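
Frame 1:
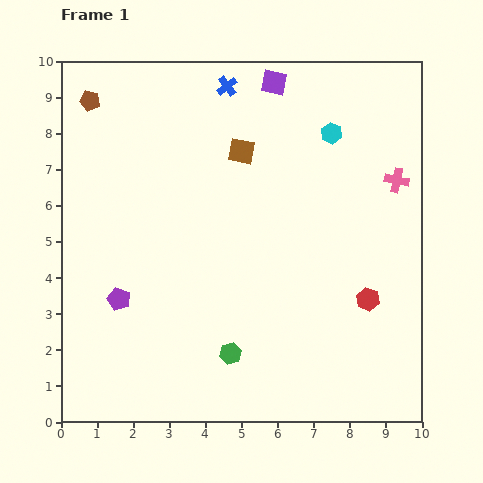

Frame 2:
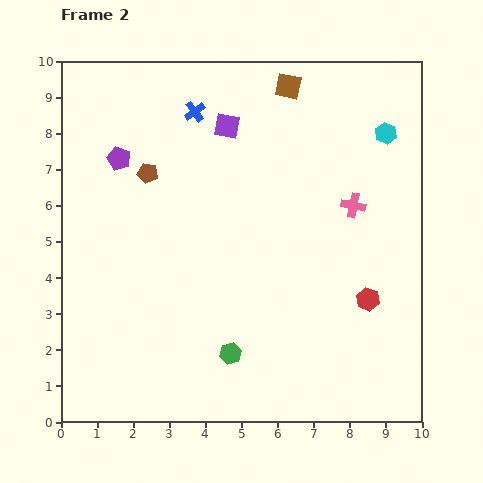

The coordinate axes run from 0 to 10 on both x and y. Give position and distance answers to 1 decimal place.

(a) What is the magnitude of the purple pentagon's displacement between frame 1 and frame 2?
3.9

The purple pentagon moved from (1.6, 3.4) to (1.6, 7.3), a distance of √(0.0² + 3.9²) ≈ 3.9.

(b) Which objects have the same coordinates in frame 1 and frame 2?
the red hexagon, the green hexagon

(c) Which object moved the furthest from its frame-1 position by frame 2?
the purple pentagon

(moved 3.9; next 2.6)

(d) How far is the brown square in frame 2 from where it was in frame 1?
2.2

The brown square moved from (5.0, 7.5) to (6.3, 9.3), a distance of √(1.3² + 1.8²) ≈ 2.2.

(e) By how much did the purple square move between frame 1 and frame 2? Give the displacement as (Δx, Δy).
(-1.3, -1.2)

The purple square was at (5.9, 9.4) in frame 1 and (4.6, 8.2) in frame 2.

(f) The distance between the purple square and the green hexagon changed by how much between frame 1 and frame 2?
-1.3

Distance in frame 1: 7.6. Distance in frame 2: 6.3.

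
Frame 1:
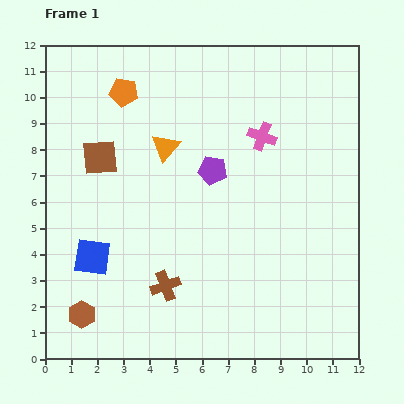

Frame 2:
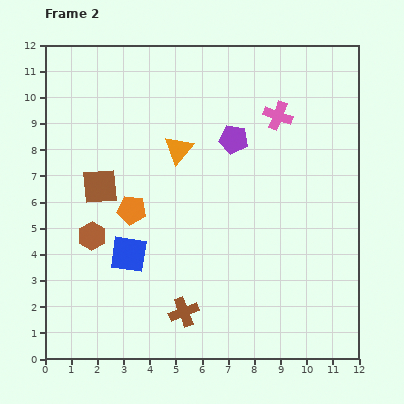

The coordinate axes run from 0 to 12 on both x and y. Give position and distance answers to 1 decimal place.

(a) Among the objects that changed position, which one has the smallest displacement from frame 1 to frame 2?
the orange triangle

(moved 0.5)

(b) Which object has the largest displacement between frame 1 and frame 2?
the orange pentagon

(moved 4.5; next 3.0)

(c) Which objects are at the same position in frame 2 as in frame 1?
none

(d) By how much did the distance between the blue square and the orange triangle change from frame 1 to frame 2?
-0.6

Distance in frame 1: 5.0. Distance in frame 2: 4.4.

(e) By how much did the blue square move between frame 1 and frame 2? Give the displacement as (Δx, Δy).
(1.4, 0.1)

The blue square was at (1.8, 3.9) in frame 1 and (3.2, 4.0) in frame 2.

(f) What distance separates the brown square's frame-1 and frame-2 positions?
1.1

The brown square moved from (2.1, 7.7) to (2.1, 6.6), a distance of √(0.0² + 1.1²) ≈ 1.1.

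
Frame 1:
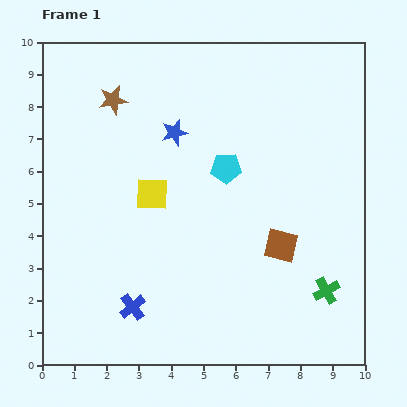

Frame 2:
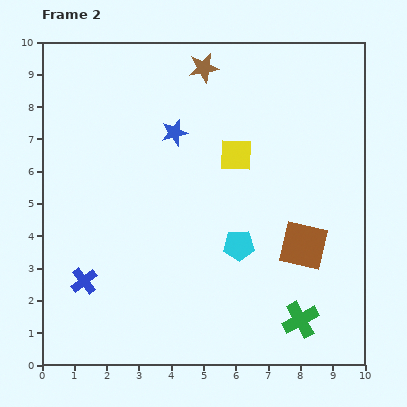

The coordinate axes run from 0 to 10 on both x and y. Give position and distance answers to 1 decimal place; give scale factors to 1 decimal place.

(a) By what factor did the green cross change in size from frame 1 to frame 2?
1.3×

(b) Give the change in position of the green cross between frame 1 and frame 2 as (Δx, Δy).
(-0.8, -0.9)

The green cross was at (8.8, 2.3) in frame 1 and (8.0, 1.4) in frame 2.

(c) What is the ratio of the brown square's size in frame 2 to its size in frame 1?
1.4×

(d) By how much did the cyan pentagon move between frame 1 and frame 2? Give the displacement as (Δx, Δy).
(0.4, -2.4)

The cyan pentagon was at (5.7, 6.1) in frame 1 and (6.1, 3.7) in frame 2.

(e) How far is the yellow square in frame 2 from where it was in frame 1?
2.9

The yellow square moved from (3.4, 5.3) to (6.0, 6.5), a distance of √(2.6² + 1.2²) ≈ 2.9.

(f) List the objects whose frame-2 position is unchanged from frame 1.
the blue star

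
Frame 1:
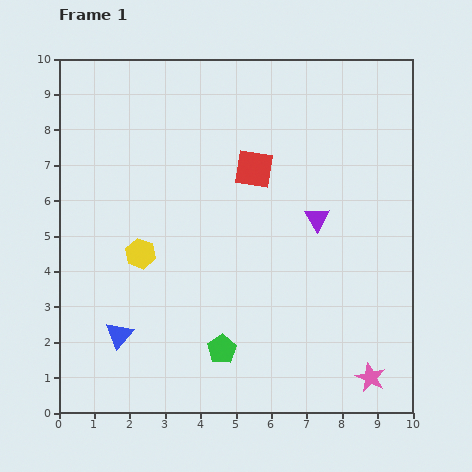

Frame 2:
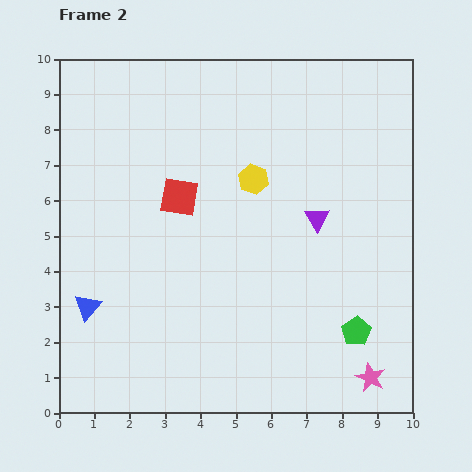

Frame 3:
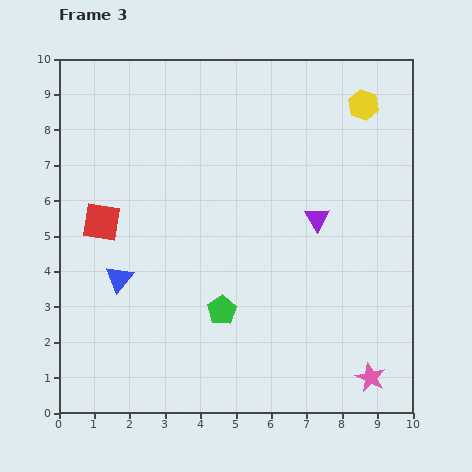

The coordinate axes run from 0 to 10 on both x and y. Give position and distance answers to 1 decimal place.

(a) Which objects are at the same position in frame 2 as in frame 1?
the purple triangle, the pink star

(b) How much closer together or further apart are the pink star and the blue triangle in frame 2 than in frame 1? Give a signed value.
+1.0

Distance in frame 1: 7.2. Distance in frame 2: 8.2.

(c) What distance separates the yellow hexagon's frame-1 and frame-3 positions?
7.6

The yellow hexagon moved from (2.3, 4.5) to (8.6, 8.7), a distance of √(6.3² + 4.2²) ≈ 7.6.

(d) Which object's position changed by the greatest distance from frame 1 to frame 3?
the yellow hexagon

(moved 7.6; next 4.6)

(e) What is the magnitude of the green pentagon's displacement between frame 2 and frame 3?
3.8

The green pentagon moved from (8.4, 2.3) to (4.6, 2.9), a distance of √(3.8² + 0.6²) ≈ 3.8.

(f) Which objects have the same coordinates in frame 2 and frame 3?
the purple triangle, the pink star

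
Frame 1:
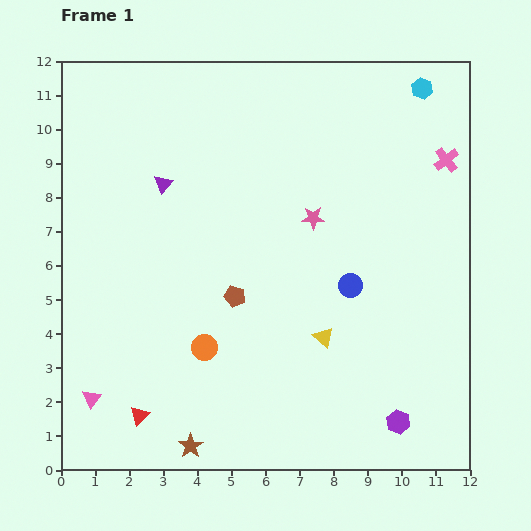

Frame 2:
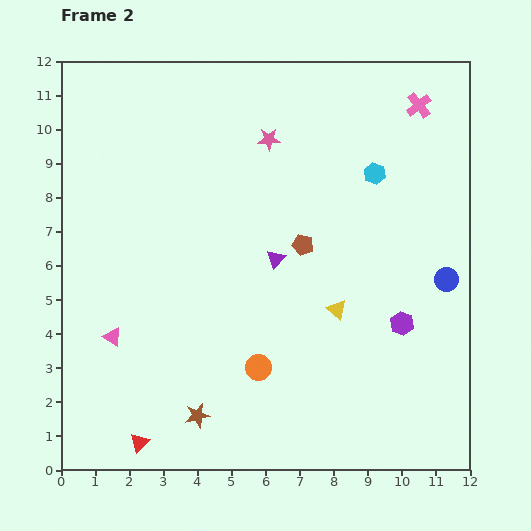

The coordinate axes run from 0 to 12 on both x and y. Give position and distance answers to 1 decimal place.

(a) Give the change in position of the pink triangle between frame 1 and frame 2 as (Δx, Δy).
(0.6, 1.8)

The pink triangle was at (0.9, 2.1) in frame 1 and (1.5, 3.9) in frame 2.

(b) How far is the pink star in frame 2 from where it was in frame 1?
2.6

The pink star moved from (7.4, 7.4) to (6.1, 9.7), a distance of √(1.3² + 2.3²) ≈ 2.6.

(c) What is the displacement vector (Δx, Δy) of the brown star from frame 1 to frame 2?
(0.2, 0.9)

The brown star was at (3.8, 0.7) in frame 1 and (4.0, 1.6) in frame 2.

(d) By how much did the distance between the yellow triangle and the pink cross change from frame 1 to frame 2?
+0.2

Distance in frame 1: 6.3. Distance in frame 2: 6.5.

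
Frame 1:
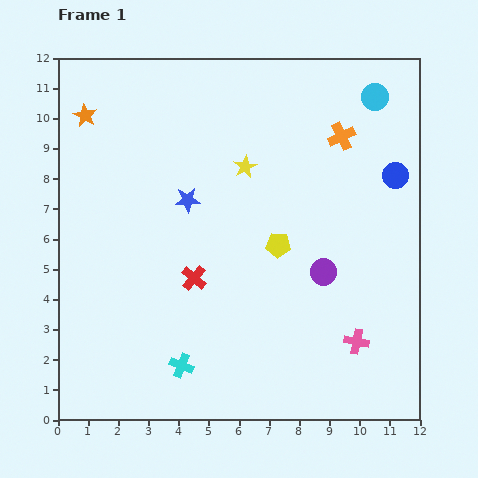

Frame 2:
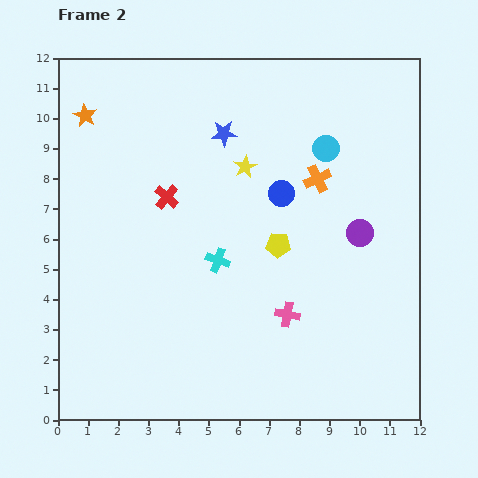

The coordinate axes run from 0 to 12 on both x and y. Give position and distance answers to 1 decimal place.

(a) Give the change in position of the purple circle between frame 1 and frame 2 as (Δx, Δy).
(1.2, 1.3)

The purple circle was at (8.8, 4.9) in frame 1 and (10.0, 6.2) in frame 2.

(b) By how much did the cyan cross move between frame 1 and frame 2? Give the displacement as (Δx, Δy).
(1.2, 3.5)

The cyan cross was at (4.1, 1.8) in frame 1 and (5.3, 5.3) in frame 2.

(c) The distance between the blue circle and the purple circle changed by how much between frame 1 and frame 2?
-1.1

Distance in frame 1: 4.0. Distance in frame 2: 2.9.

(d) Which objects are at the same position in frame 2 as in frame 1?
the orange star, the yellow pentagon, the yellow star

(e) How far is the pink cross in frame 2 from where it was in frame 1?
2.5

The pink cross moved from (9.9, 2.6) to (7.6, 3.5), a distance of √(2.3² + 0.9²) ≈ 2.5.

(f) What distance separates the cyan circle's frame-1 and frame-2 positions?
2.3

The cyan circle moved from (10.5, 10.7) to (8.9, 9.0), a distance of √(1.6² + 1.7²) ≈ 2.3.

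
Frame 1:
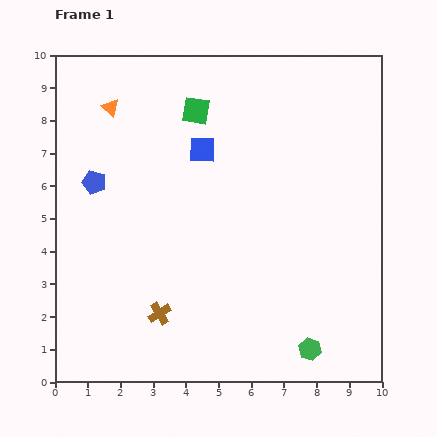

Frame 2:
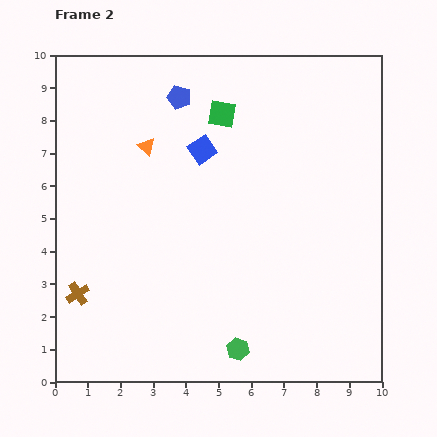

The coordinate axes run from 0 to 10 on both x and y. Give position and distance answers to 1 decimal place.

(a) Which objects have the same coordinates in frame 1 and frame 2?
the blue square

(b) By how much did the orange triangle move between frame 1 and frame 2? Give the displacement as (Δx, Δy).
(1.1, -1.2)

The orange triangle was at (1.7, 8.4) in frame 1 and (2.8, 7.2) in frame 2.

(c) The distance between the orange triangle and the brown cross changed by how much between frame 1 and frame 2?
-1.5

Distance in frame 1: 6.5. Distance in frame 2: 5.0.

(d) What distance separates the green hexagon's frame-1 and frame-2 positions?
2.2

The green hexagon moved from (7.8, 1.0) to (5.6, 1.0), a distance of √(2.2² + 0.0²) ≈ 2.2.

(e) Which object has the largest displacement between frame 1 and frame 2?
the blue pentagon

(moved 3.7; next 2.6)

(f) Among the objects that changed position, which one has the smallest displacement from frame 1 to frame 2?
the green square

(moved 0.8)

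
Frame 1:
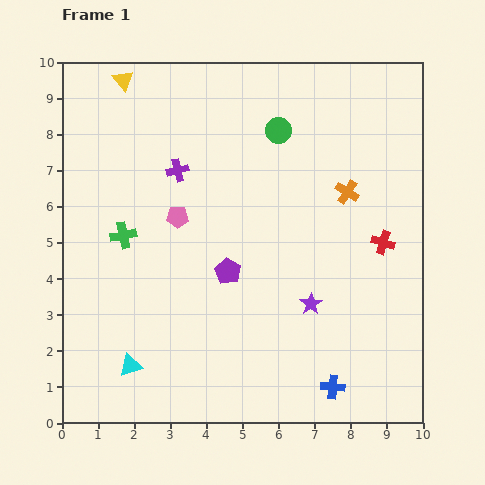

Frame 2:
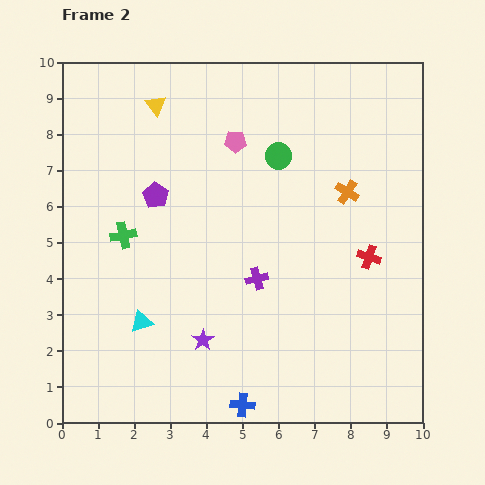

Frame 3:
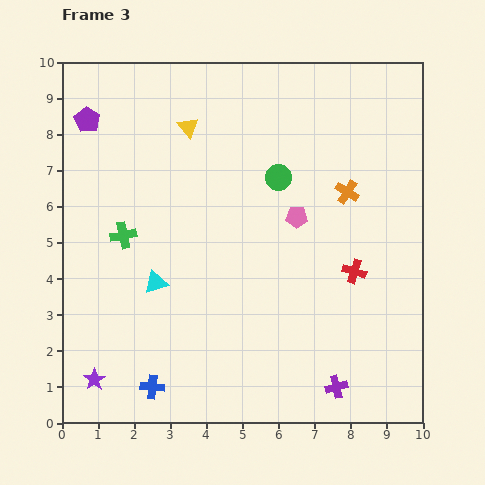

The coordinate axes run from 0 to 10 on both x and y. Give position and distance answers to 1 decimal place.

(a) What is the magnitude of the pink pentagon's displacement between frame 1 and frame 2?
2.6

The pink pentagon moved from (3.2, 5.7) to (4.8, 7.8), a distance of √(1.6² + 2.1²) ≈ 2.6.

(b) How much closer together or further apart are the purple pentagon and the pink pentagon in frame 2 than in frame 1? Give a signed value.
+0.6

Distance in frame 1: 2.1. Distance in frame 2: 2.7.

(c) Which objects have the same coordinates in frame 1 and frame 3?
the orange cross, the green cross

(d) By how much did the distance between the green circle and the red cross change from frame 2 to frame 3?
-0.5

Distance in frame 2: 3.8. Distance in frame 3: 3.3.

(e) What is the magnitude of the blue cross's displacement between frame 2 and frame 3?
2.5

The blue cross moved from (5.0, 0.5) to (2.5, 1.0), a distance of √(2.5² + 0.5²) ≈ 2.5.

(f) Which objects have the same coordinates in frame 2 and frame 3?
the orange cross, the green cross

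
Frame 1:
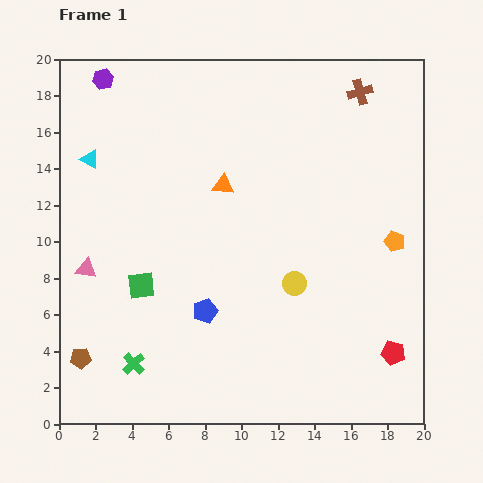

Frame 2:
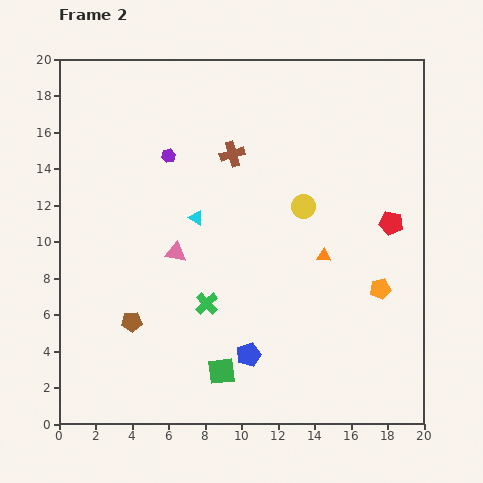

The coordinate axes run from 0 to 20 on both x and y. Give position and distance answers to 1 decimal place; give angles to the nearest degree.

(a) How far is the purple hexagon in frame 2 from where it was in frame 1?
5.5

The purple hexagon moved from (2.4, 18.9) to (6.0, 14.7), a distance of √(3.6² + 4.2²) ≈ 5.5.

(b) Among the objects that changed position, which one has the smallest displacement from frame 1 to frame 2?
the orange pentagon

(moved 2.7)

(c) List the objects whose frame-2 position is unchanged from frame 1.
none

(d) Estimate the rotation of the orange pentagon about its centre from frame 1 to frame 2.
31° counter-clockwise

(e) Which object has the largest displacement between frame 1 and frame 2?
the brown cross

(moved 7.8; next 7.1)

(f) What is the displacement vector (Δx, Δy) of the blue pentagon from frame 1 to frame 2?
(2.4, -2.4)

The blue pentagon was at (8.0, 6.2) in frame 1 and (10.4, 3.8) in frame 2.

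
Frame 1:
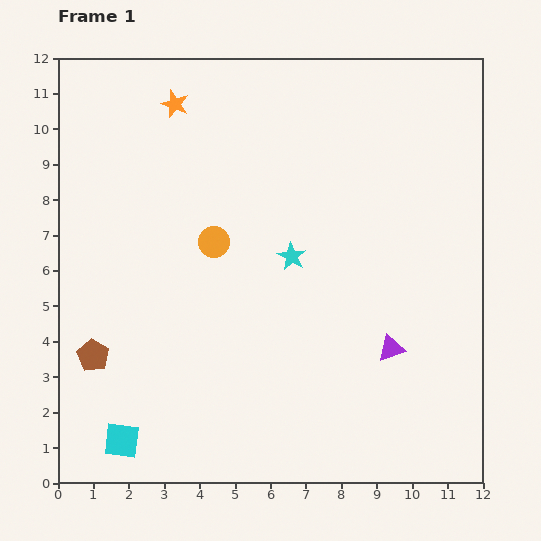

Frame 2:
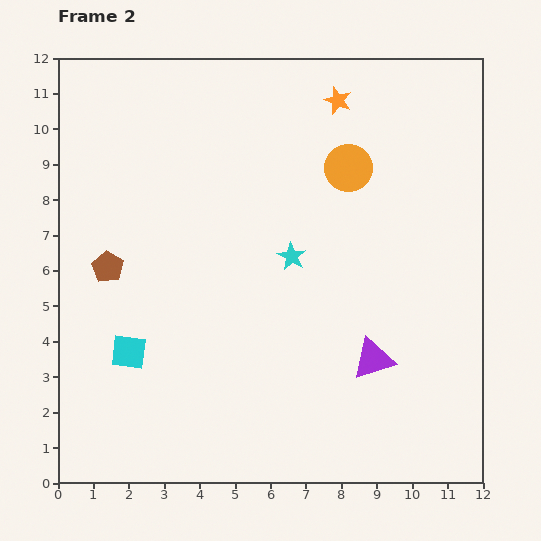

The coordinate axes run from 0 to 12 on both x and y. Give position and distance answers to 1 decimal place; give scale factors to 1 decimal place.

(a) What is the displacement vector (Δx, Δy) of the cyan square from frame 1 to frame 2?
(0.2, 2.5)

The cyan square was at (1.8, 1.2) in frame 1 and (2.0, 3.7) in frame 2.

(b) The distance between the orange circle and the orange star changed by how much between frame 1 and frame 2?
-2.2

Distance in frame 1: 4.1. Distance in frame 2: 1.9.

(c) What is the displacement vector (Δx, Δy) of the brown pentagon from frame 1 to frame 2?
(0.4, 2.5)

The brown pentagon was at (1.0, 3.6) in frame 1 and (1.4, 6.1) in frame 2.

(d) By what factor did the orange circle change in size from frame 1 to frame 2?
1.5×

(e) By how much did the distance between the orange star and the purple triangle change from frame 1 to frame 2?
-1.8

Distance in frame 1: 9.2. Distance in frame 2: 7.4.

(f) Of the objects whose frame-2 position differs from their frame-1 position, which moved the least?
the purple triangle

(moved 0.6)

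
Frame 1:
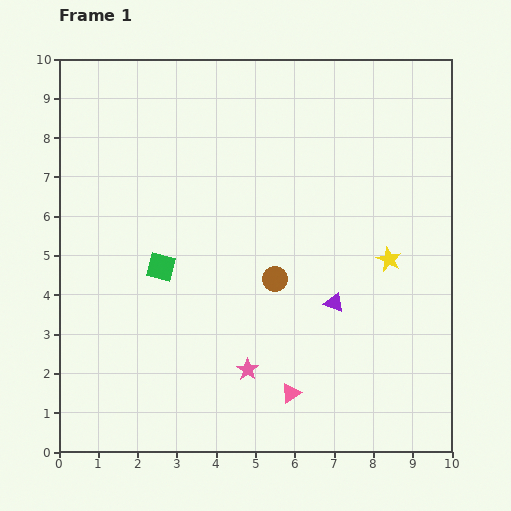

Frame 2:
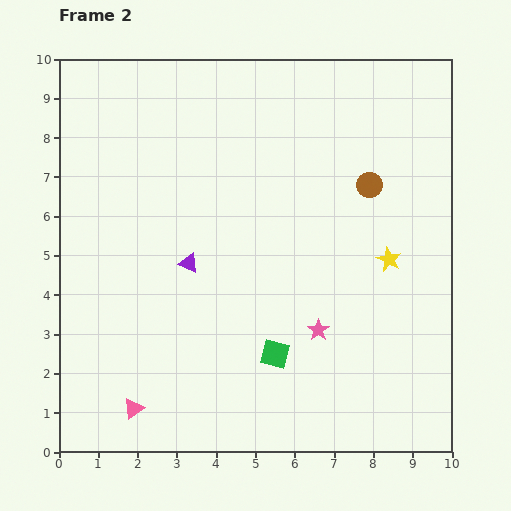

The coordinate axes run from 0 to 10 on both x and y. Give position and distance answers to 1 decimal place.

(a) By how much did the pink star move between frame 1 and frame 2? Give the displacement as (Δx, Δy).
(1.8, 1.0)

The pink star was at (4.8, 2.1) in frame 1 and (6.6, 3.1) in frame 2.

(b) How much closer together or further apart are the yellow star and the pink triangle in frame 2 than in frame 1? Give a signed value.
+3.3

Distance in frame 1: 4.2. Distance in frame 2: 7.5.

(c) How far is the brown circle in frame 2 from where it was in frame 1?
3.4

The brown circle moved from (5.5, 4.4) to (7.9, 6.8), a distance of √(2.4² + 2.4²) ≈ 3.4.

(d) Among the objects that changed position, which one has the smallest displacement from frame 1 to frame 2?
the pink star

(moved 2.1)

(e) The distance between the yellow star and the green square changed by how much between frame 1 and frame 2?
-2.0

Distance in frame 1: 5.8. Distance in frame 2: 3.8.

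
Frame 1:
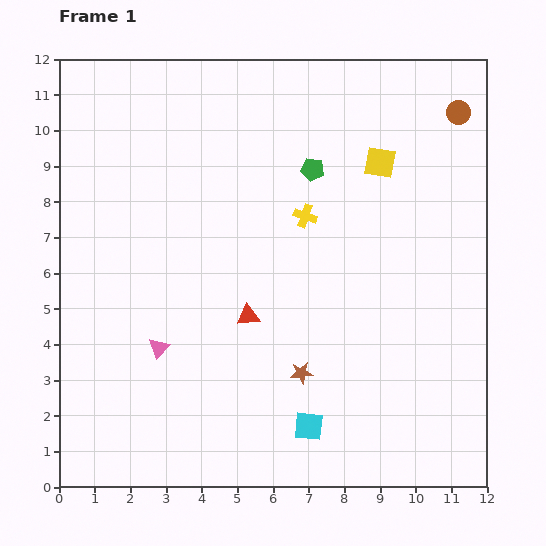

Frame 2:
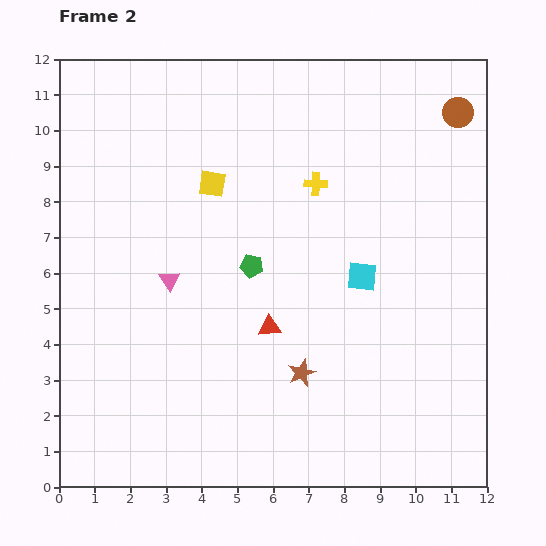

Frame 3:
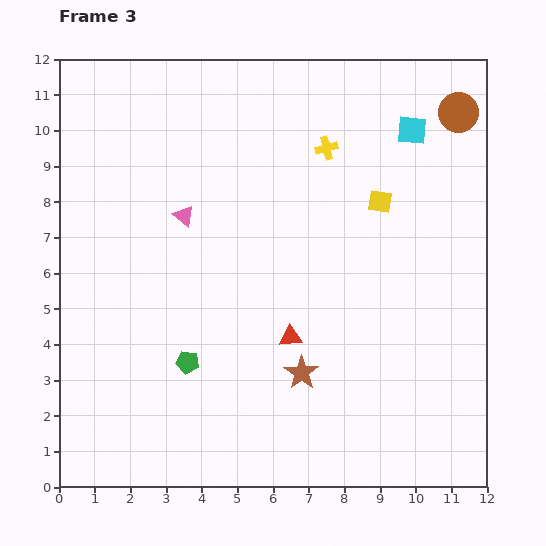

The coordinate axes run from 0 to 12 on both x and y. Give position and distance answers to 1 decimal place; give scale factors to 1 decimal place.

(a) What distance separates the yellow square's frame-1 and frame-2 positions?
4.7

The yellow square moved from (9.0, 9.1) to (4.3, 8.5), a distance of √(4.7² + 0.6²) ≈ 4.7.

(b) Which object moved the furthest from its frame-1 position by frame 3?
the cyan square

(moved 8.8; next 6.4)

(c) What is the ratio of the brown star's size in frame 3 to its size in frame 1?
1.5×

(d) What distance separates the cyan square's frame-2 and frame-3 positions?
4.3

The cyan square moved from (8.5, 5.9) to (9.9, 10.0), a distance of √(1.4² + 4.1²) ≈ 4.3.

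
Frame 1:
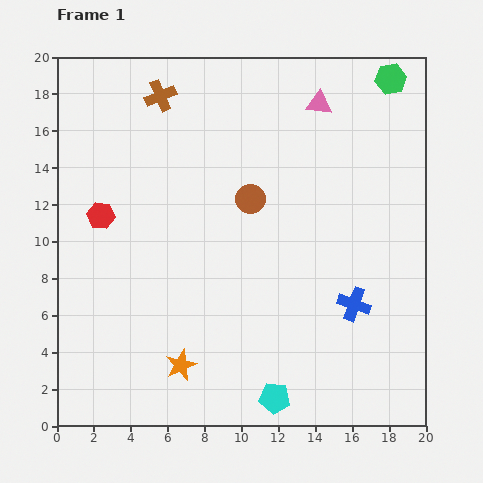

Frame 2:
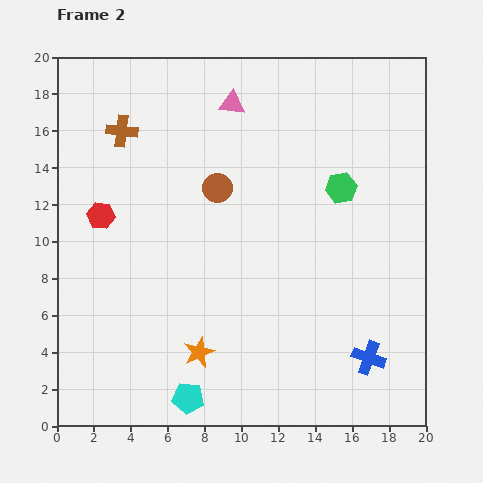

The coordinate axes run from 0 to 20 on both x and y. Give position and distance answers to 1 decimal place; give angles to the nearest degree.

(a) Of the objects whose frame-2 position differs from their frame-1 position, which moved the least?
the orange star

(moved 1.2)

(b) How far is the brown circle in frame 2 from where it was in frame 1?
1.9

The brown circle moved from (10.5, 12.3) to (8.7, 12.9), a distance of √(1.8² + 0.6²) ≈ 1.9.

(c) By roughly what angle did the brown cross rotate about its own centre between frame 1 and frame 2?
29° clockwise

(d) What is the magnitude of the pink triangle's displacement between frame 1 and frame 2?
4.7

The pink triangle moved from (14.2, 17.5) to (9.5, 17.5), a distance of √(4.7² + 0.0²) ≈ 4.7.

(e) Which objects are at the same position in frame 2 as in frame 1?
the red hexagon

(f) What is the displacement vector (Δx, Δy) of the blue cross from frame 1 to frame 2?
(0.8, -2.9)

The blue cross was at (16.1, 6.6) in frame 1 and (16.9, 3.7) in frame 2.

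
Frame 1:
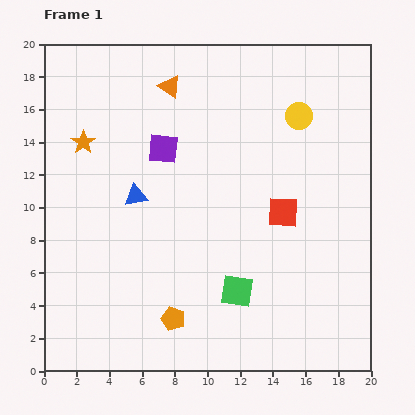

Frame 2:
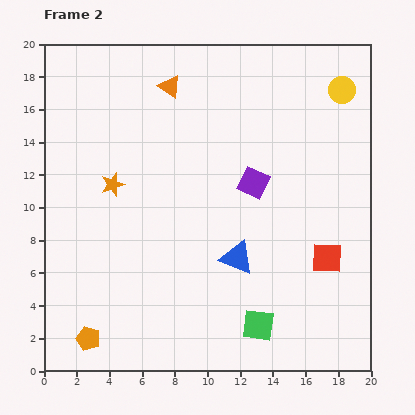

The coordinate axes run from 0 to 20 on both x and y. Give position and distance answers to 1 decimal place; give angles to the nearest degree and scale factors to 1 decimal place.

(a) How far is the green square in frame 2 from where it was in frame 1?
2.5

The green square moved from (11.8, 4.9) to (13.1, 2.8), a distance of √(1.3² + 2.1²) ≈ 2.5.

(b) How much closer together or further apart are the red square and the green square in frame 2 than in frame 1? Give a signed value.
+0.3

Distance in frame 1: 5.6. Distance in frame 2: 5.9.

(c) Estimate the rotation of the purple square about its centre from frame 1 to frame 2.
20° clockwise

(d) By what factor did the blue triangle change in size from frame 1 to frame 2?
1.5×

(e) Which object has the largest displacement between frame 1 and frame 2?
the blue triangle

(moved 7.3; next 5.9)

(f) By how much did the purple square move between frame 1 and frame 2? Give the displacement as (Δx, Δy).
(5.5, -2.1)

The purple square was at (7.3, 13.6) in frame 1 and (12.8, 11.5) in frame 2.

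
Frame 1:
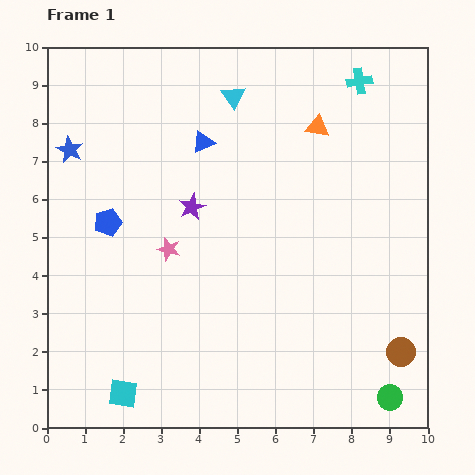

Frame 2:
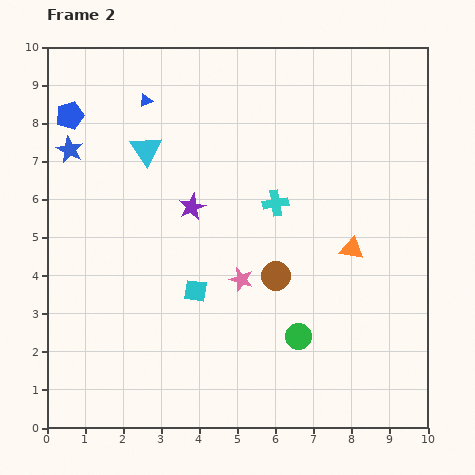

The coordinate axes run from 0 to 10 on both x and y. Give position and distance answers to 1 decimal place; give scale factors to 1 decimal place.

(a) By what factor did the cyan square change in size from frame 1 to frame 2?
0.8×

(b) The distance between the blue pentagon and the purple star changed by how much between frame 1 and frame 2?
+1.8

Distance in frame 1: 2.2. Distance in frame 2: 4.0.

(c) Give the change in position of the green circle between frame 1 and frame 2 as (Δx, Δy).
(-2.4, 1.6)

The green circle was at (9.0, 0.8) in frame 1 and (6.6, 2.4) in frame 2.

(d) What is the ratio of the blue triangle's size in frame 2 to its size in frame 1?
0.6×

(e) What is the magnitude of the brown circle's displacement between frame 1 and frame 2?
3.9

The brown circle moved from (9.3, 2.0) to (6.0, 4.0), a distance of √(3.3² + 2.0²) ≈ 3.9.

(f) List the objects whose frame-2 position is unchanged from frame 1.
the purple star, the blue star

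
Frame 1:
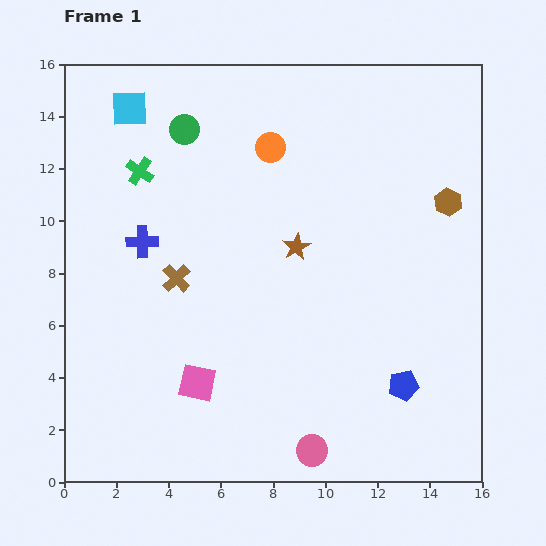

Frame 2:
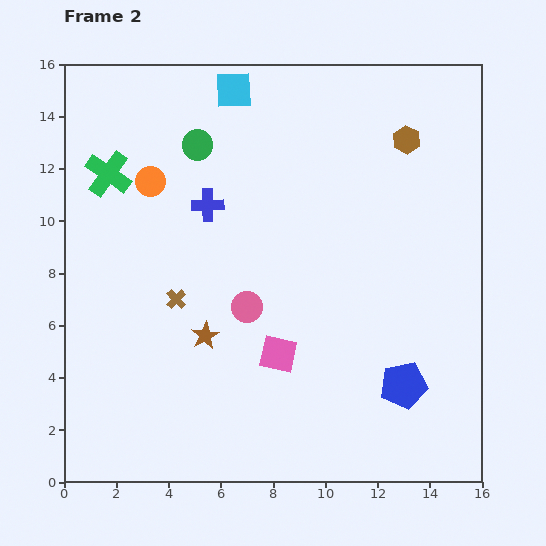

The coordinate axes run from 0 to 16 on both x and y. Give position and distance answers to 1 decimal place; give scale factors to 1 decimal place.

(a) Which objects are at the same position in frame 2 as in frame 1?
the blue pentagon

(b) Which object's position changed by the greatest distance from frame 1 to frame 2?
the pink circle

(moved 6.0; next 4.9)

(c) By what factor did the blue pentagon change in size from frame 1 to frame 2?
1.5×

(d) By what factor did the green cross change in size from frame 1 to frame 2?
1.7×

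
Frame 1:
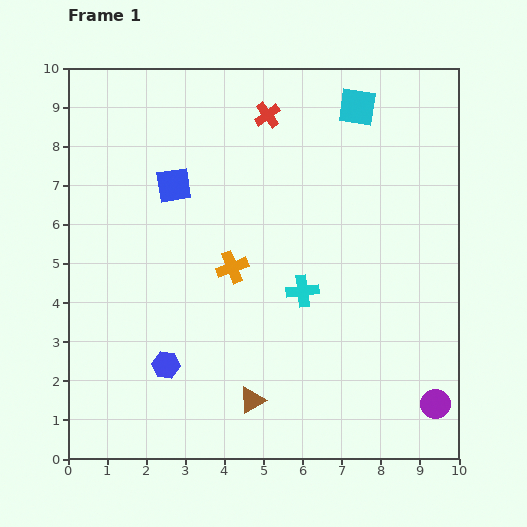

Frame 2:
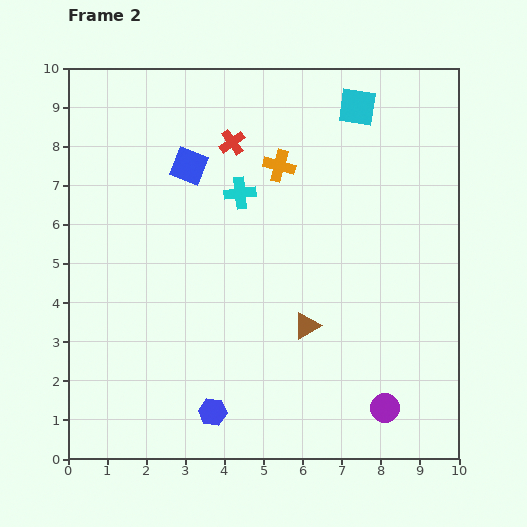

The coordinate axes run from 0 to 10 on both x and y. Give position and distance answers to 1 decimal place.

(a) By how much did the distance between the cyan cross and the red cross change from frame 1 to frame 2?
-3.3

Distance in frame 1: 4.6. Distance in frame 2: 1.3.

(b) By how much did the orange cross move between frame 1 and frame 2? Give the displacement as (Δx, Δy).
(1.2, 2.6)

The orange cross was at (4.2, 4.9) in frame 1 and (5.4, 7.5) in frame 2.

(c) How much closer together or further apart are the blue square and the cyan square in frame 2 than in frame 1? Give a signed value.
-0.5

Distance in frame 1: 5.1. Distance in frame 2: 4.6.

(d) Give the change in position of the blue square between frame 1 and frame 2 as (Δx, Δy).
(0.4, 0.5)

The blue square was at (2.7, 7.0) in frame 1 and (3.1, 7.5) in frame 2.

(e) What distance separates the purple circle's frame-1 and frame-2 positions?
1.3

The purple circle moved from (9.4, 1.4) to (8.1, 1.3), a distance of √(1.3² + 0.1²) ≈ 1.3.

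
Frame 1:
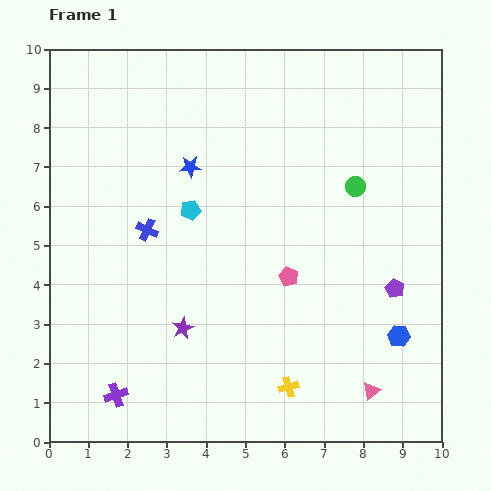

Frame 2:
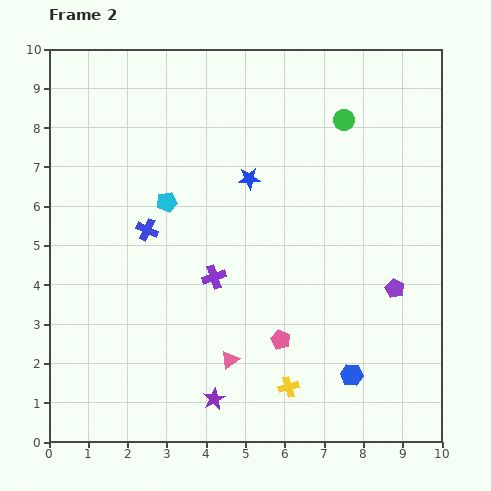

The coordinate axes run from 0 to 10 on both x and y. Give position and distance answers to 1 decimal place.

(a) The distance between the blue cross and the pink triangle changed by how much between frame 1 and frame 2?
-3.1

Distance in frame 1: 7.0. Distance in frame 2: 3.9.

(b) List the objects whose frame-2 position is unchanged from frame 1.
the blue cross, the purple pentagon, the yellow cross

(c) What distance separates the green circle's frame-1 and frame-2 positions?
1.7

The green circle moved from (7.8, 6.5) to (7.5, 8.2), a distance of √(0.3² + 1.7²) ≈ 1.7.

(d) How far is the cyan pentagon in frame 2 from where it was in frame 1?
0.6

The cyan pentagon moved from (3.6, 5.9) to (3.0, 6.1), a distance of √(0.6² + 0.2²) ≈ 0.6.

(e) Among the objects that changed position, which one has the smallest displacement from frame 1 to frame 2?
the cyan pentagon

(moved 0.6)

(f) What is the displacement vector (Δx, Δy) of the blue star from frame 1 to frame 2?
(1.5, -0.3)

The blue star was at (3.6, 7.0) in frame 1 and (5.1, 6.7) in frame 2.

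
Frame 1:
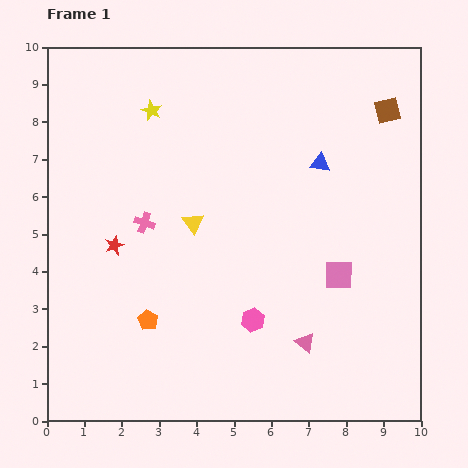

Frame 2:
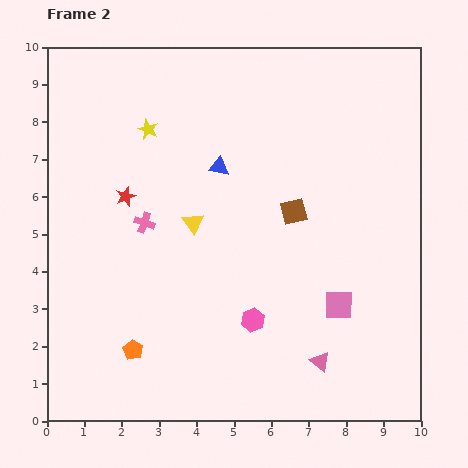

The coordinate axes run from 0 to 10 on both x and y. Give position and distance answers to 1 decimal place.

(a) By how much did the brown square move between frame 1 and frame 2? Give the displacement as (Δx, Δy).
(-2.5, -2.7)

The brown square was at (9.1, 8.3) in frame 1 and (6.6, 5.6) in frame 2.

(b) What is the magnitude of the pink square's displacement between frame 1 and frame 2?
0.8

The pink square moved from (7.8, 3.9) to (7.8, 3.1), a distance of √(0.0² + 0.8²) ≈ 0.8.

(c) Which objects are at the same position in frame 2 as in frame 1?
the pink cross, the yellow triangle, the pink hexagon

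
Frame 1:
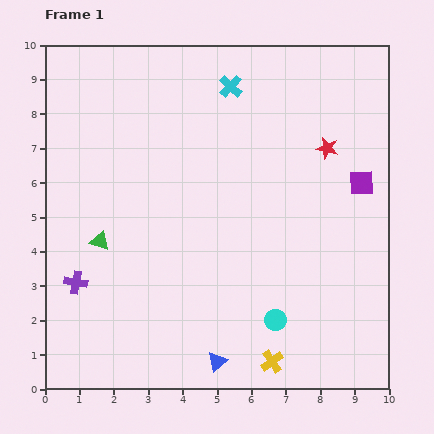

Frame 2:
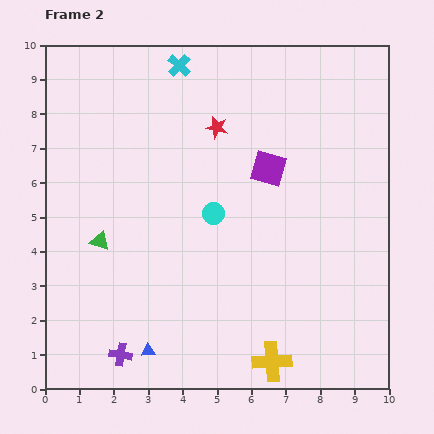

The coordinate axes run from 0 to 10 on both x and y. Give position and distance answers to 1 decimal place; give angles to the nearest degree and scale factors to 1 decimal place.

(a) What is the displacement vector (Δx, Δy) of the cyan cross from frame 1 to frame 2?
(-1.5, 0.6)

The cyan cross was at (5.4, 8.8) in frame 1 and (3.9, 9.4) in frame 2.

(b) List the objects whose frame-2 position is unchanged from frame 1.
the yellow cross, the green triangle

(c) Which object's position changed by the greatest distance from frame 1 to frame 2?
the cyan circle

(moved 3.6; next 3.3)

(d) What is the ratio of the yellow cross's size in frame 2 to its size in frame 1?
1.7×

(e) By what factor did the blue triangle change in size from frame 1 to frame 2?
0.7×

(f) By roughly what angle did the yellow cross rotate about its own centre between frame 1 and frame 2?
31° clockwise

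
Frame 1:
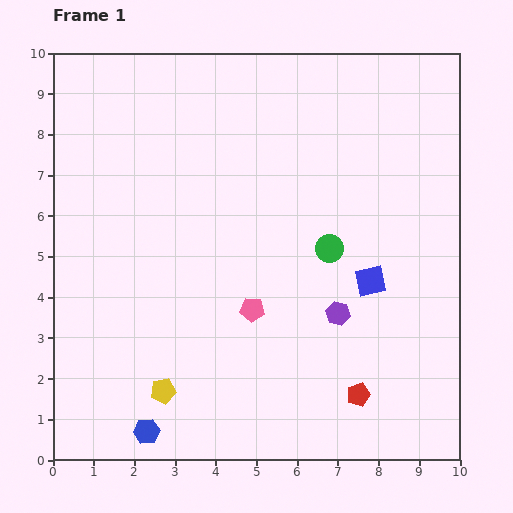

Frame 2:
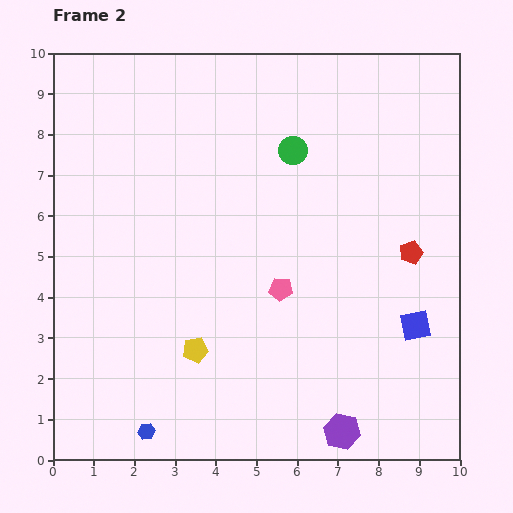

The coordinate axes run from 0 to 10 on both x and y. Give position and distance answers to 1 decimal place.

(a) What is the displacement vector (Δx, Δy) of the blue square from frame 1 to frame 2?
(1.1, -1.1)

The blue square was at (7.8, 4.4) in frame 1 and (8.9, 3.3) in frame 2.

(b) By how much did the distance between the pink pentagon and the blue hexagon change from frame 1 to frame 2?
+0.8

Distance in frame 1: 4.0. Distance in frame 2: 4.8.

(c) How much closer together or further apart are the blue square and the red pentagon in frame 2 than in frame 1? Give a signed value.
-1.0

Distance in frame 1: 2.8. Distance in frame 2: 1.8.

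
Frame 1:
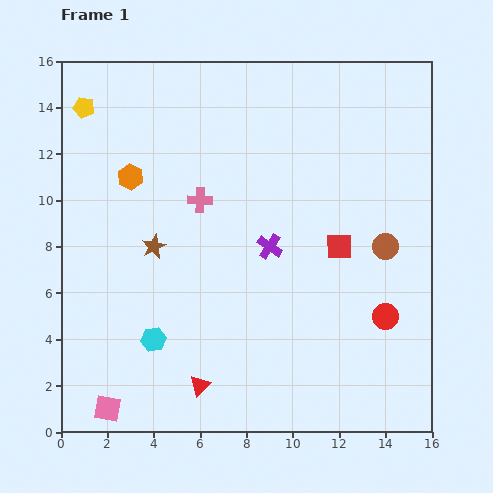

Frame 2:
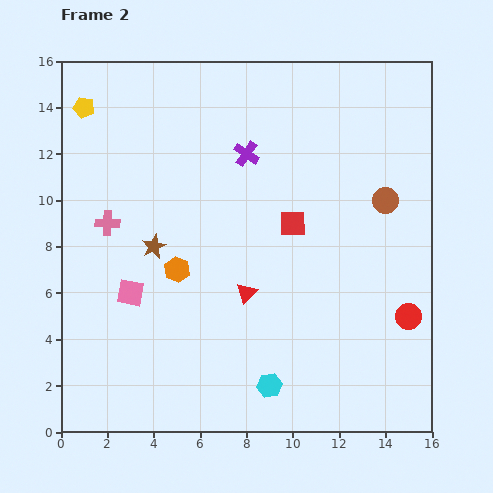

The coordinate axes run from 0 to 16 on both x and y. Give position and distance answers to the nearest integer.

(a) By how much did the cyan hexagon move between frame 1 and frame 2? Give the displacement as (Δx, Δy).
(5, -2)

The cyan hexagon was at (4, 4) in frame 1 and (9, 2) in frame 2.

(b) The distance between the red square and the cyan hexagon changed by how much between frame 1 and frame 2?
-2

Distance in frame 1: 9. Distance in frame 2: 7.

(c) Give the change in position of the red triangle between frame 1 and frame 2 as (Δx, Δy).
(2, 4)

The red triangle was at (6, 2) in frame 1 and (8, 6) in frame 2.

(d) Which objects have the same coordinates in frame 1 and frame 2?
the brown star, the yellow pentagon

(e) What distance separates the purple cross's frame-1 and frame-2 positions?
4

The purple cross moved from (9, 8) to (8, 12), a distance of √(1² + 4²) ≈ 4.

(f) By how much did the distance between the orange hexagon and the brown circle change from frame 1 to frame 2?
-2

Distance in frame 1: 11. Distance in frame 2: 9.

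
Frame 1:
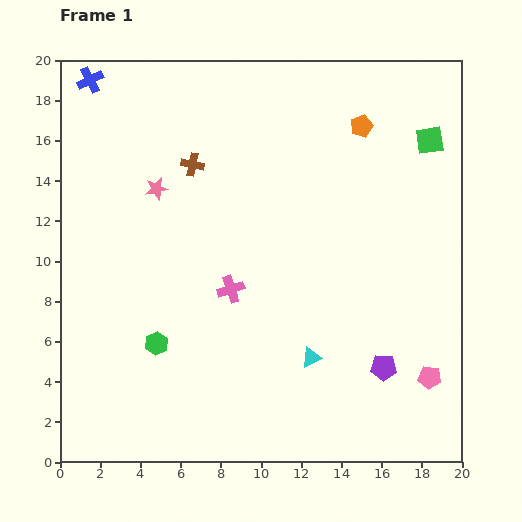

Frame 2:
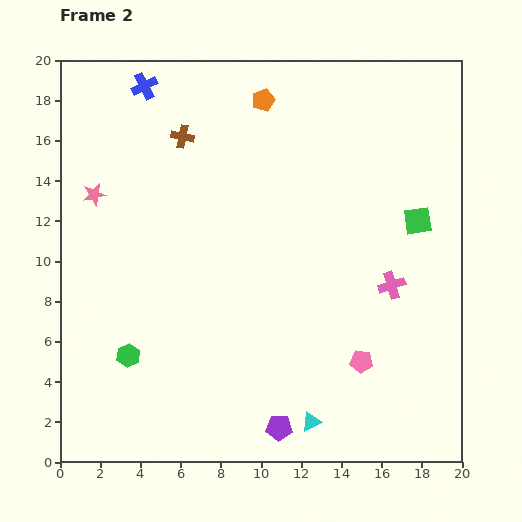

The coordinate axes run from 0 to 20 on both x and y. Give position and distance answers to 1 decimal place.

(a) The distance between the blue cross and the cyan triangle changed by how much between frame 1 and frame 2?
+1.0

Distance in frame 1: 17.6. Distance in frame 2: 18.6.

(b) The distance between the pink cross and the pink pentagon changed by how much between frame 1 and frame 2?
-6.7

Distance in frame 1: 10.8. Distance in frame 2: 4.1.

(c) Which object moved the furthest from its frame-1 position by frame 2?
the pink cross

(moved 8.0; next 6.0)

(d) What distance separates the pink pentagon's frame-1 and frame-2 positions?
3.5

The pink pentagon moved from (18.4, 4.2) to (15.0, 5.0), a distance of √(3.4² + 0.8²) ≈ 3.5.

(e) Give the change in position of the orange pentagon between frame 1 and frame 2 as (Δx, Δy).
(-4.9, 1.3)

The orange pentagon was at (15.0, 16.7) in frame 1 and (10.1, 18.0) in frame 2.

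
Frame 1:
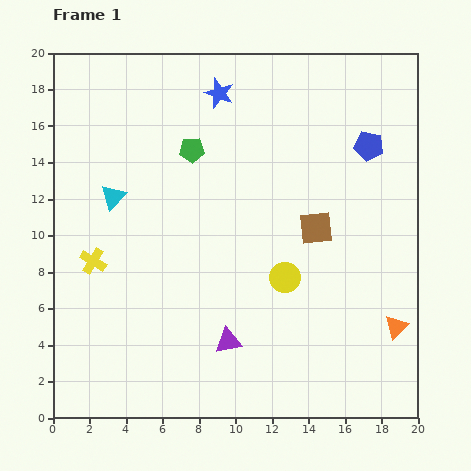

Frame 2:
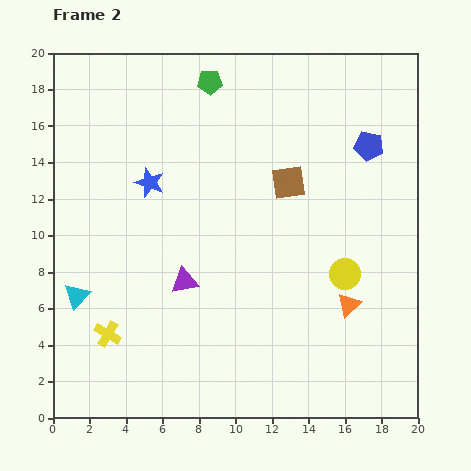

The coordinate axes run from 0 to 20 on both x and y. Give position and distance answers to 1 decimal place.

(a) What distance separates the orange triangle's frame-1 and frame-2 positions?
2.9

The orange triangle moved from (18.8, 5.0) to (16.2, 6.2), a distance of √(2.6² + 1.2²) ≈ 2.9.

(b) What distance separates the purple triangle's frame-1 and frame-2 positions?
4.1

The purple triangle moved from (9.6, 4.2) to (7.2, 7.5), a distance of √(2.4² + 3.3²) ≈ 4.1.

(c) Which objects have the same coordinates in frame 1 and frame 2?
the blue pentagon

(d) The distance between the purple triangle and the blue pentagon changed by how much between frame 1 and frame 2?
-0.7

Distance in frame 1: 13.2. Distance in frame 2: 12.5.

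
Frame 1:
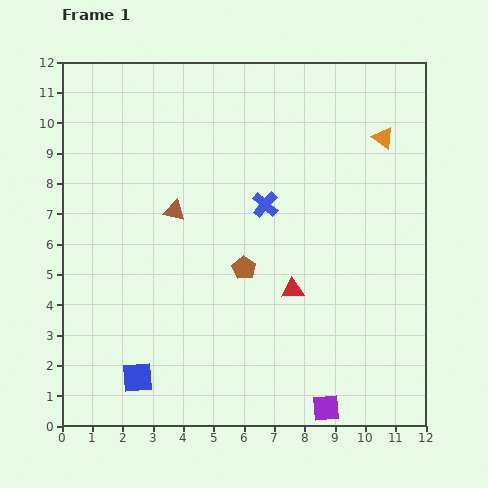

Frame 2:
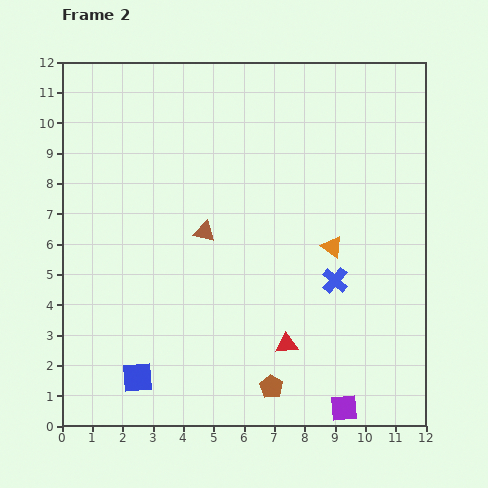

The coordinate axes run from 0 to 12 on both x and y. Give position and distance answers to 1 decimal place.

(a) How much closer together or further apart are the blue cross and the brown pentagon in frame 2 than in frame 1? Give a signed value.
+1.9

Distance in frame 1: 2.2. Distance in frame 2: 4.1.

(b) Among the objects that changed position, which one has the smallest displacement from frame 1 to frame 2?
the purple square

(moved 0.6)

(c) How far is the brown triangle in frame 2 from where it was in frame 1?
1.2

The brown triangle moved from (3.7, 7.1) to (4.7, 6.4), a distance of √(1.0² + 0.7²) ≈ 1.2.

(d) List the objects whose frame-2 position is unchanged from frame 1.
the blue square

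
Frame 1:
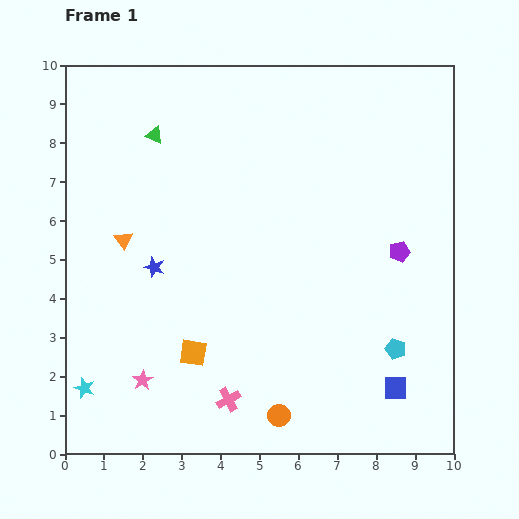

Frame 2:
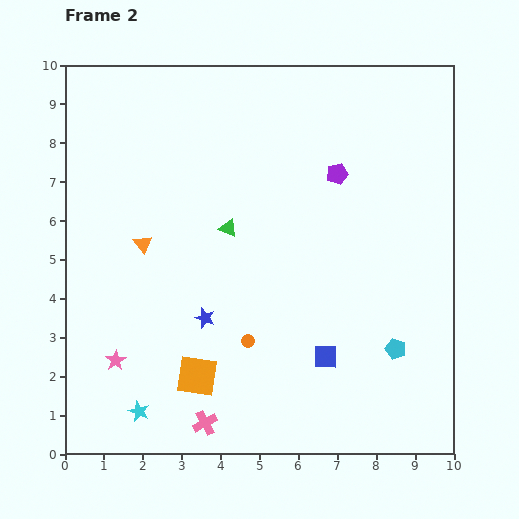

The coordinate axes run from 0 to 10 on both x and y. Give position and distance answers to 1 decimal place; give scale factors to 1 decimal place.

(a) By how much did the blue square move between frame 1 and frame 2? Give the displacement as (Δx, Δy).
(-1.8, 0.8)

The blue square was at (8.5, 1.7) in frame 1 and (6.7, 2.5) in frame 2.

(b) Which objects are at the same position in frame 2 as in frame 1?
the cyan pentagon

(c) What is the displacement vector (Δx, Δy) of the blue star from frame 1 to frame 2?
(1.3, -1.3)

The blue star was at (2.3, 4.8) in frame 1 and (3.6, 3.5) in frame 2.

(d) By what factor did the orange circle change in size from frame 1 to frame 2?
0.6×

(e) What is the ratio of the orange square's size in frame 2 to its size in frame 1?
1.5×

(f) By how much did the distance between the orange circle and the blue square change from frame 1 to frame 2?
-1.1

Distance in frame 1: 3.1. Distance in frame 2: 2.0.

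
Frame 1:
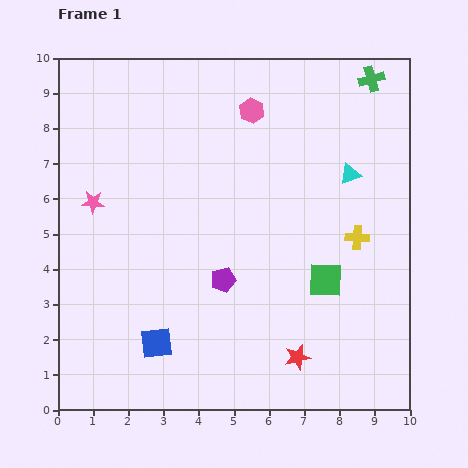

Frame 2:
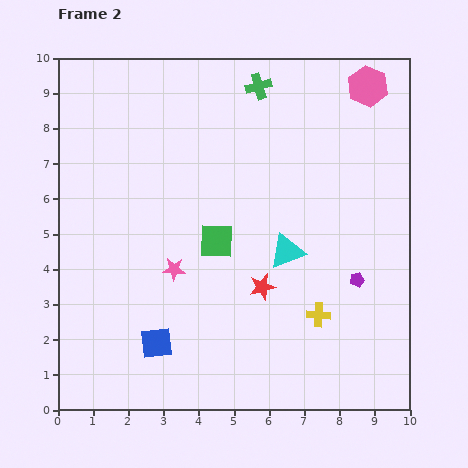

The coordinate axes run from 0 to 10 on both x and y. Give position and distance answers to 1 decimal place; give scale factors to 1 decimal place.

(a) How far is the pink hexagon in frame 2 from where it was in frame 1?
3.4

The pink hexagon moved from (5.5, 8.5) to (8.8, 9.2), a distance of √(3.3² + 0.7²) ≈ 3.4.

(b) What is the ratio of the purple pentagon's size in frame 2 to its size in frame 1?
0.6×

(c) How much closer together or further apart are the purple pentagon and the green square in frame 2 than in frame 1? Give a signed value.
+1.2

Distance in frame 1: 2.9. Distance in frame 2: 4.1.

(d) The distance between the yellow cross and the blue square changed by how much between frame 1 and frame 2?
-1.7

Distance in frame 1: 6.4. Distance in frame 2: 4.7.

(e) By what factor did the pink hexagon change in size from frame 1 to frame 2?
1.6×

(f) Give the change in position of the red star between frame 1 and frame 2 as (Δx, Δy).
(-1.0, 2.0)

The red star was at (6.8, 1.5) in frame 1 and (5.8, 3.5) in frame 2.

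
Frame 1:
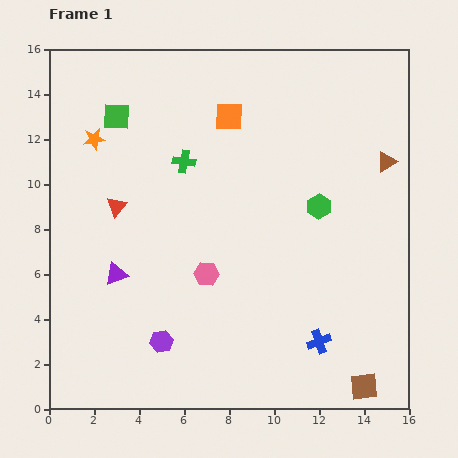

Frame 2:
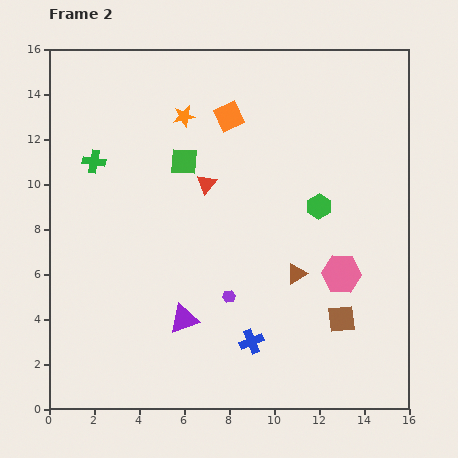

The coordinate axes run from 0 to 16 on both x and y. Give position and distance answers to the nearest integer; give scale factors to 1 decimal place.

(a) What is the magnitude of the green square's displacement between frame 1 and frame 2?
4

The green square moved from (3, 13) to (6, 11), a distance of √(3² + 2²) ≈ 4.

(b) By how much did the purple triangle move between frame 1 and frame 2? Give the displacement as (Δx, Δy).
(3, -2)

The purple triangle was at (3, 6) in frame 1 and (6, 4) in frame 2.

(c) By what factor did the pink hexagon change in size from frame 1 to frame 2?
1.6×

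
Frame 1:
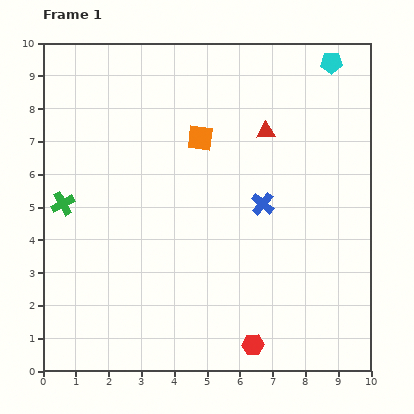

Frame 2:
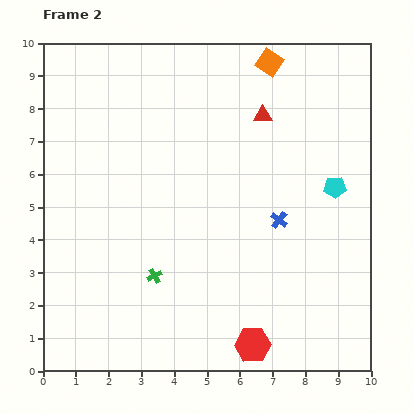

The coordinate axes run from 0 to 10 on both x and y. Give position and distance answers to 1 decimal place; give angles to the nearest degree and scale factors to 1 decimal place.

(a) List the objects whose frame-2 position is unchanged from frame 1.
the red hexagon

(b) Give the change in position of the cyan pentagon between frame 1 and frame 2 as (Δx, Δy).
(0.1, -3.8)

The cyan pentagon was at (8.8, 9.4) in frame 1 and (8.9, 5.6) in frame 2.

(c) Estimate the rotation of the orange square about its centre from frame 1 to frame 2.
26° clockwise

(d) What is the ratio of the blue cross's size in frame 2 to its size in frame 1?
0.8×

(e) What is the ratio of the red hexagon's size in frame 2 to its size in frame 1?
1.7×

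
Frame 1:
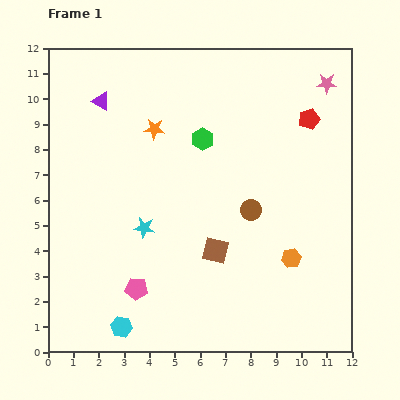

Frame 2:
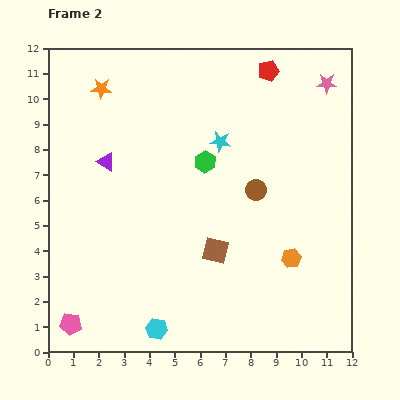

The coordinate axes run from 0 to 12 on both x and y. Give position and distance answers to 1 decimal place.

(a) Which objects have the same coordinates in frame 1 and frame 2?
the brown square, the pink star, the orange hexagon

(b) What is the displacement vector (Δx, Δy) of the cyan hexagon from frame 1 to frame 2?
(1.4, -0.1)

The cyan hexagon was at (2.9, 1.0) in frame 1 and (4.3, 0.9) in frame 2.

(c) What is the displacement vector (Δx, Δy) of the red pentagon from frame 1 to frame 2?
(-1.6, 1.9)

The red pentagon was at (10.3, 9.2) in frame 1 and (8.7, 11.1) in frame 2.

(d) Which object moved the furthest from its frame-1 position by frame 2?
the cyan star

(moved 4.5; next 3.0)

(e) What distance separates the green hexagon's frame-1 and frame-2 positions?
0.9

The green hexagon moved from (6.1, 8.4) to (6.2, 7.5), a distance of √(0.1² + 0.9²) ≈ 0.9.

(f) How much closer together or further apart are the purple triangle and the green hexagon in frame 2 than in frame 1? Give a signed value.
-0.4

Distance in frame 1: 4.3. Distance in frame 2: 3.9.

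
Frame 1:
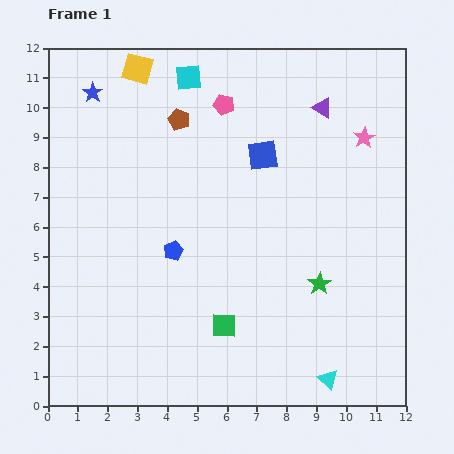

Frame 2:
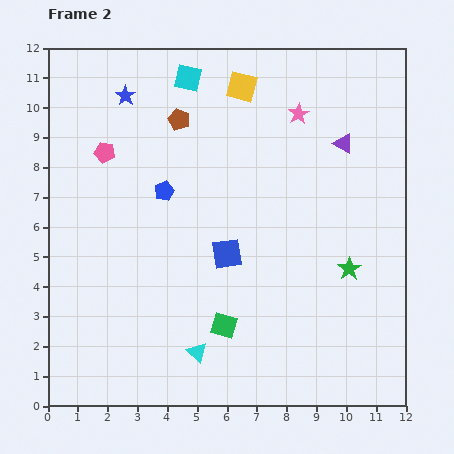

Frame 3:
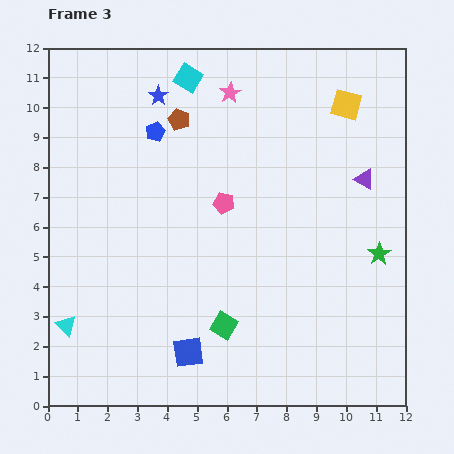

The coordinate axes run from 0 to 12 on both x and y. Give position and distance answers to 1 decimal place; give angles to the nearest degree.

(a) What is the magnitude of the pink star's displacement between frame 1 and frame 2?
2.3

The pink star moved from (10.6, 9.0) to (8.4, 9.8), a distance of √(2.2² + 0.8²) ≈ 2.3.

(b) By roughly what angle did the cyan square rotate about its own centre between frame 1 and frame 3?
36° clockwise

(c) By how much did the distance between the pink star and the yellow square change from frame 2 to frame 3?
+1.8

Distance in frame 2: 2.1. Distance in frame 3: 3.9.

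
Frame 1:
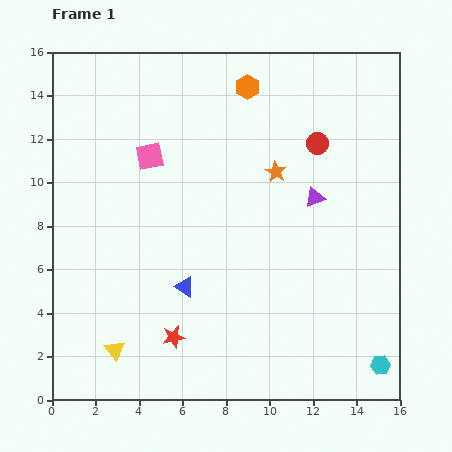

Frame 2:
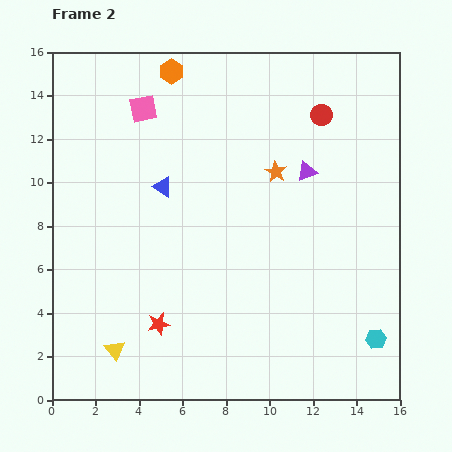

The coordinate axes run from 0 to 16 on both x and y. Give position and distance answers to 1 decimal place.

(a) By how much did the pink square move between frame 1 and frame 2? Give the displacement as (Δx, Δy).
(-0.3, 2.2)

The pink square was at (4.5, 11.2) in frame 1 and (4.2, 13.4) in frame 2.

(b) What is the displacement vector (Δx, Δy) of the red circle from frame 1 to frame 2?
(0.2, 1.3)

The red circle was at (12.2, 11.8) in frame 1 and (12.4, 13.1) in frame 2.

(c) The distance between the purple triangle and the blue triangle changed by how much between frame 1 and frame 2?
-0.7

Distance in frame 1: 7.3. Distance in frame 2: 6.6.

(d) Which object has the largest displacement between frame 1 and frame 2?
the blue triangle

(moved 4.7; next 3.6)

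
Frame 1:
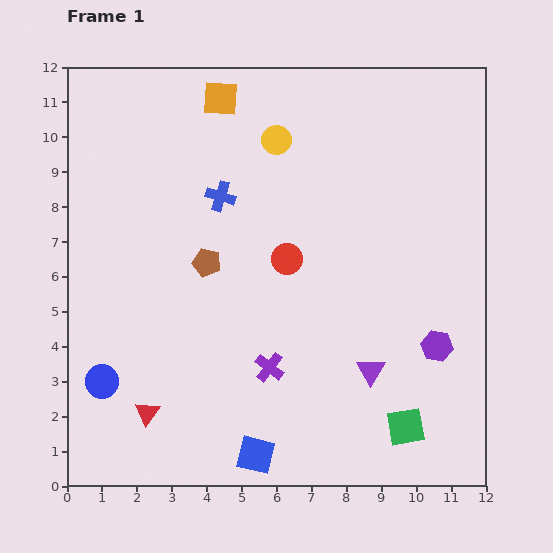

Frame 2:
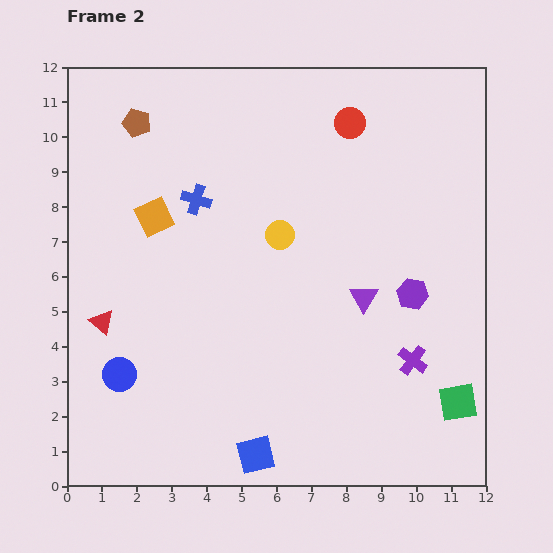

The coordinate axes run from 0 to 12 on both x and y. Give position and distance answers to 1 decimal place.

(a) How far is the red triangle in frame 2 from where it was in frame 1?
2.9

The red triangle moved from (2.3, 2.1) to (1.0, 4.7), a distance of √(1.3² + 2.6²) ≈ 2.9.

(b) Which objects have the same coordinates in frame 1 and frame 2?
the blue square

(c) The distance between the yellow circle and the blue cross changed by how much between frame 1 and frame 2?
+0.3

Distance in frame 1: 2.3. Distance in frame 2: 2.6.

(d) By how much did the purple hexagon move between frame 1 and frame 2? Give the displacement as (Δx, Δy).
(-0.7, 1.5)

The purple hexagon was at (10.6, 4.0) in frame 1 and (9.9, 5.5) in frame 2.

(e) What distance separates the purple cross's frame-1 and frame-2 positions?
4.1

The purple cross moved from (5.8, 3.4) to (9.9, 3.6), a distance of √(4.1² + 0.2²) ≈ 4.1.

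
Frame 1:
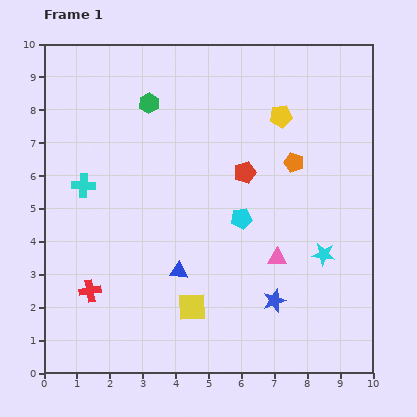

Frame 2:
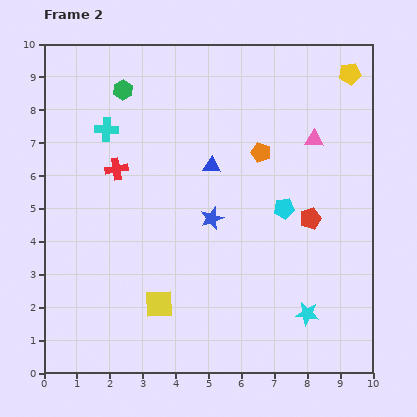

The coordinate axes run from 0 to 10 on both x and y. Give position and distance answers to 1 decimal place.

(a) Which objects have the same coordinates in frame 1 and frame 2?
none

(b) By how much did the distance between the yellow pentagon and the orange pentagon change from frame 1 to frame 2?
+2.1

Distance in frame 1: 1.5. Distance in frame 2: 3.6.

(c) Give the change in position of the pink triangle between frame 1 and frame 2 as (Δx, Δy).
(1.1, 3.6)

The pink triangle was at (7.1, 3.5) in frame 1 and (8.2, 7.1) in frame 2.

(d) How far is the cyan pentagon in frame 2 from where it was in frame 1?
1.3

The cyan pentagon moved from (6.0, 4.7) to (7.3, 5.0), a distance of √(1.3² + 0.3²) ≈ 1.3.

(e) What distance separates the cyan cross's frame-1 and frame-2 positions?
1.8

The cyan cross moved from (1.2, 5.7) to (1.9, 7.4), a distance of √(0.7² + 1.7²) ≈ 1.8.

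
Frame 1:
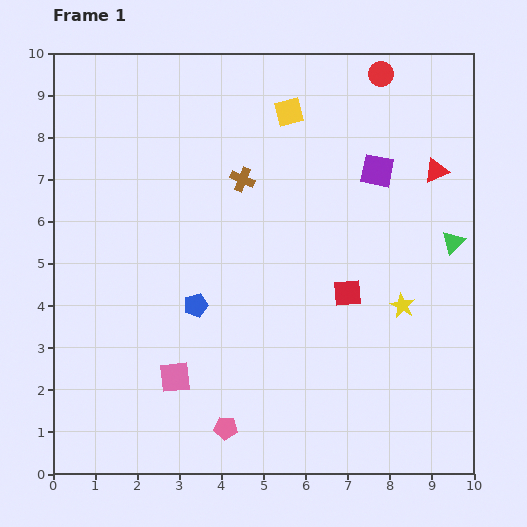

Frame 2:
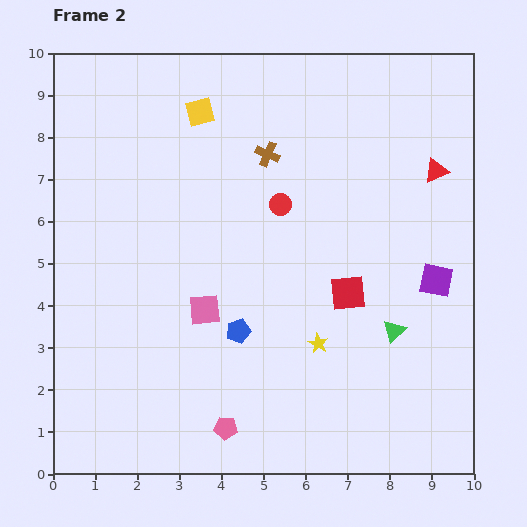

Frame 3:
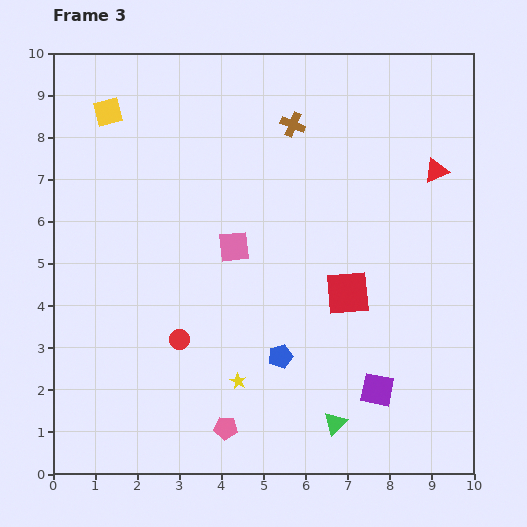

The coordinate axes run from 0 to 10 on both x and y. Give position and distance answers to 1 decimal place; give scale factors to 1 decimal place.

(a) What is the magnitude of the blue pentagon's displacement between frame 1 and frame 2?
1.2

The blue pentagon moved from (3.4, 4.0) to (4.4, 3.4), a distance of √(1.0² + 0.6²) ≈ 1.2.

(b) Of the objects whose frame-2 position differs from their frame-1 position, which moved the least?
the brown cross

(moved 0.8)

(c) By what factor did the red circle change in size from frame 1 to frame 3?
0.8×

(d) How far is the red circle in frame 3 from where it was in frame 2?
4.0

The red circle moved from (5.4, 6.4) to (3.0, 3.2), a distance of √(2.4² + 3.2²) ≈ 4.0.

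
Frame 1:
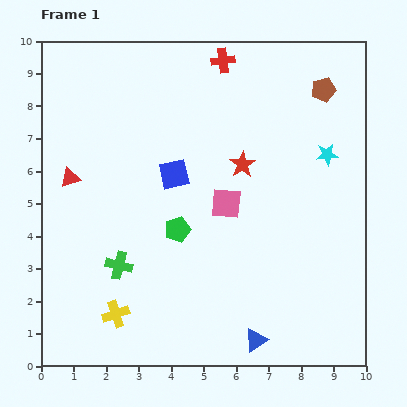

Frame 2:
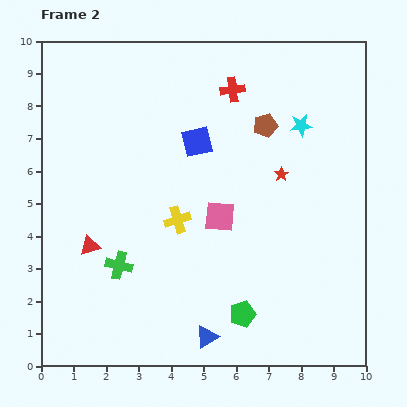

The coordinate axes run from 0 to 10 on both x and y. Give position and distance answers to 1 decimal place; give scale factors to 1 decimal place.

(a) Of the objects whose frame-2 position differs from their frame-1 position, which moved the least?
the pink square

(moved 0.4)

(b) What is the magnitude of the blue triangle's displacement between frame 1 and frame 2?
1.5

The blue triangle moved from (6.6, 0.8) to (5.1, 0.9), a distance of √(1.5² + 0.1²) ≈ 1.5.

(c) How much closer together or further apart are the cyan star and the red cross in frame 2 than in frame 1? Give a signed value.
-1.9

Distance in frame 1: 4.3. Distance in frame 2: 2.4.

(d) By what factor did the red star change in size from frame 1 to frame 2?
0.6×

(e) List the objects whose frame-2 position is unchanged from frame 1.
the green cross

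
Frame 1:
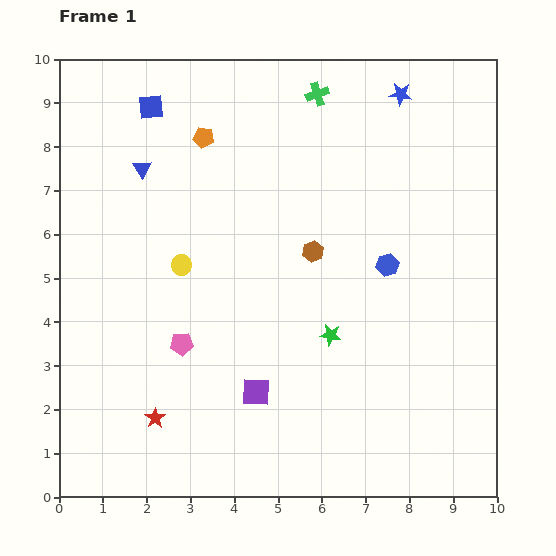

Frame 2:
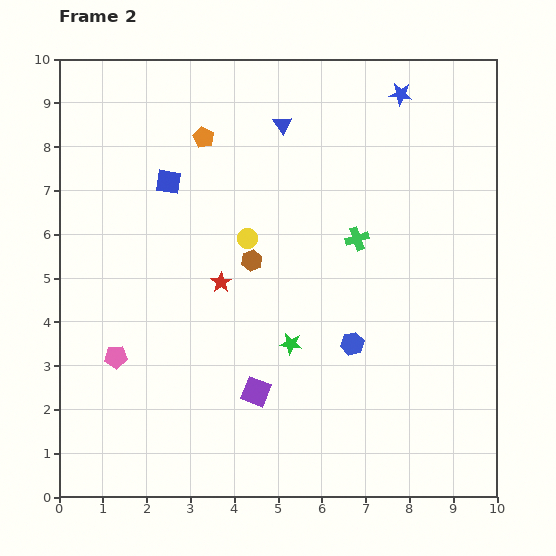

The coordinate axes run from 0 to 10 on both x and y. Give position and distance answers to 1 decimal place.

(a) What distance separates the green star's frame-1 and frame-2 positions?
0.9

The green star moved from (6.2, 3.7) to (5.3, 3.5), a distance of √(0.9² + 0.2²) ≈ 0.9.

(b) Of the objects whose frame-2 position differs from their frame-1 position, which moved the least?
the green star

(moved 0.9)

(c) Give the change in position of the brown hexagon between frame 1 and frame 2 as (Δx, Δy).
(-1.4, -0.2)

The brown hexagon was at (5.8, 5.6) in frame 1 and (4.4, 5.4) in frame 2.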